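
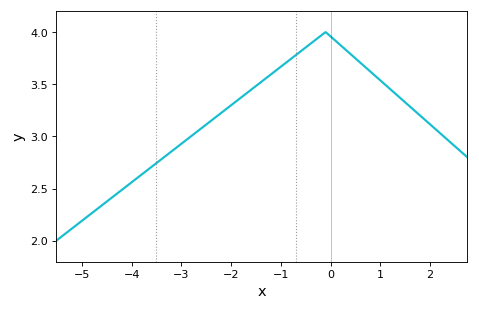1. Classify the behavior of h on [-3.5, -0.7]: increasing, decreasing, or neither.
increasing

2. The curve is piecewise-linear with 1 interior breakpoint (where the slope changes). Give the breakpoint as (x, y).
(-0.1, 4)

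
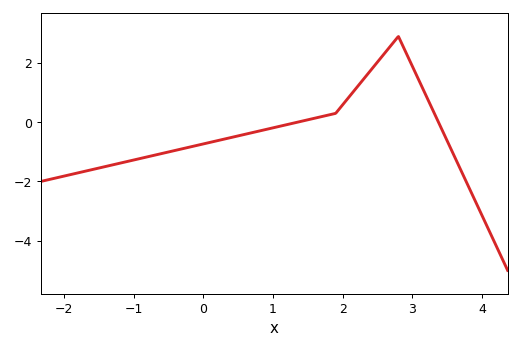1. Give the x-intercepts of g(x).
1.3, 3.4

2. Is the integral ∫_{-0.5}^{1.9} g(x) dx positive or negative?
negative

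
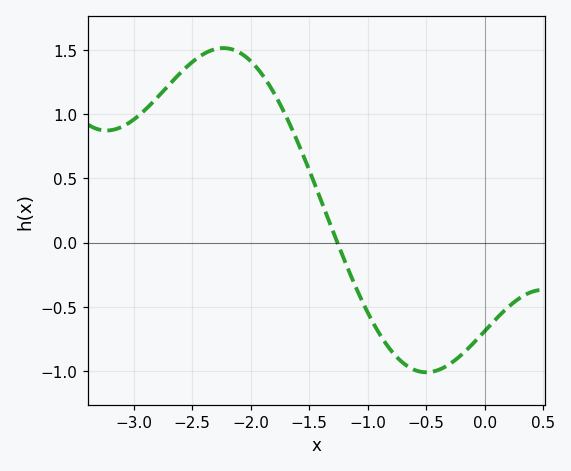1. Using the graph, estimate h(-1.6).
0.8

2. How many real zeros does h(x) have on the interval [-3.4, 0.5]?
1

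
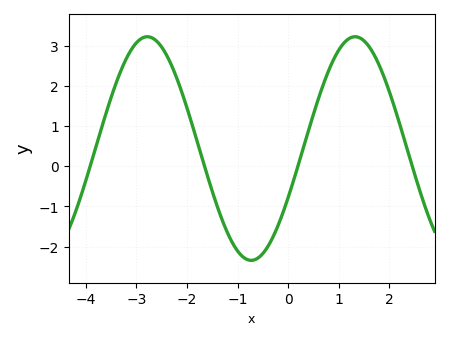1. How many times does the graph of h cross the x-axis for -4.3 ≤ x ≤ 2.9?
4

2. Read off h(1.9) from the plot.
2.2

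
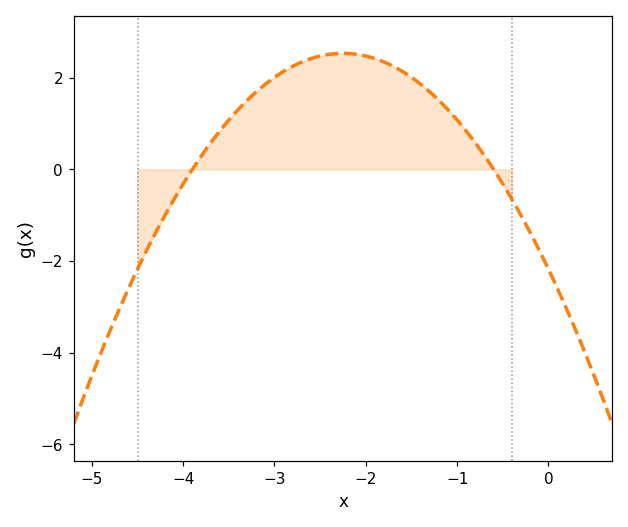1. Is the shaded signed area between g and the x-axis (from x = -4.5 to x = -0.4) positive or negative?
positive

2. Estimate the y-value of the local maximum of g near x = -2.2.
2.6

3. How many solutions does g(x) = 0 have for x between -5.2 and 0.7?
2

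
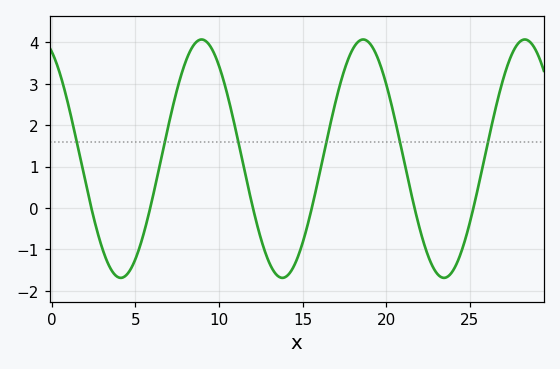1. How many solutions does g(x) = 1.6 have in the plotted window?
6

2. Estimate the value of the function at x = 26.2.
1.8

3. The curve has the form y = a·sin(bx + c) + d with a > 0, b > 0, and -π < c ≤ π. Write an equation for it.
y = 2.88sin(0.65x + 2) + 1.19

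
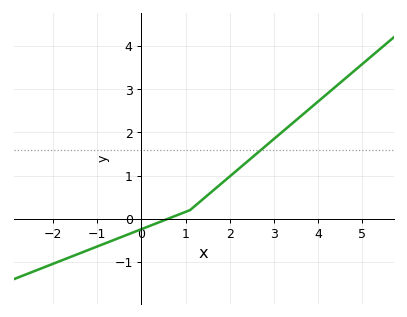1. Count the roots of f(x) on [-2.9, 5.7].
1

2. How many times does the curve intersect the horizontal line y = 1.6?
1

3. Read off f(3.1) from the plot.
1.93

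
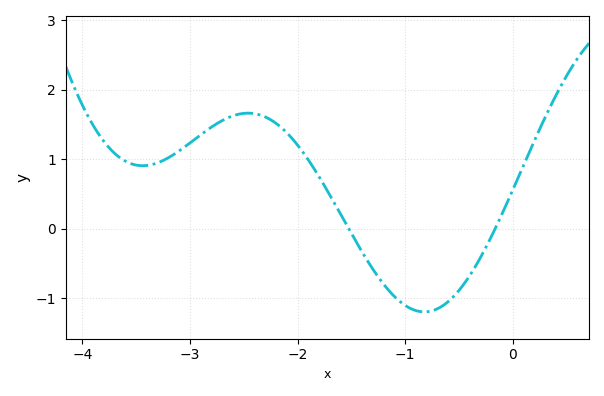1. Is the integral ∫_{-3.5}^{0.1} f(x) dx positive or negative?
positive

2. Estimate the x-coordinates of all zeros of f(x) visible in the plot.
-1.5, -0.2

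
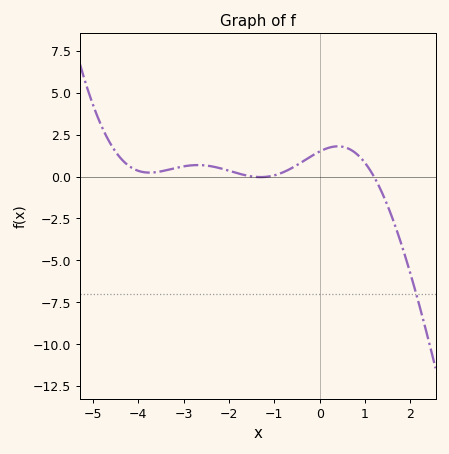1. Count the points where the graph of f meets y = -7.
1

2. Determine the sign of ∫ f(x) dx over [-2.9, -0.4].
positive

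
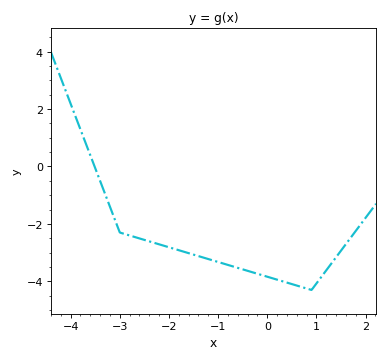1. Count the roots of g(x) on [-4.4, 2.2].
1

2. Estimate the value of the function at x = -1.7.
-3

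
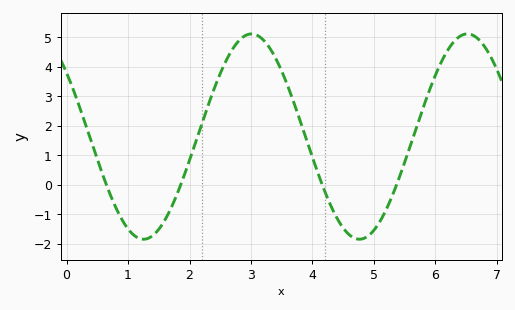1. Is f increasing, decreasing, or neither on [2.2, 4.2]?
neither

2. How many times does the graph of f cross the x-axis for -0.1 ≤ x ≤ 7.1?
4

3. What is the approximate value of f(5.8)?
2.6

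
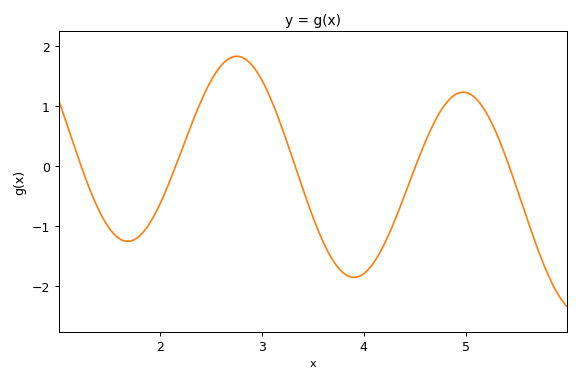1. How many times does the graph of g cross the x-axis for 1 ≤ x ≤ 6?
5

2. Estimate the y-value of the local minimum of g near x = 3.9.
-1.85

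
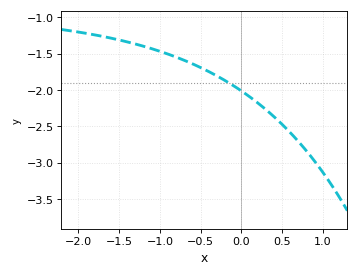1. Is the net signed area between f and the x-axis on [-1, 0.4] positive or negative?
negative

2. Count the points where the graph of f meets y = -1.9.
1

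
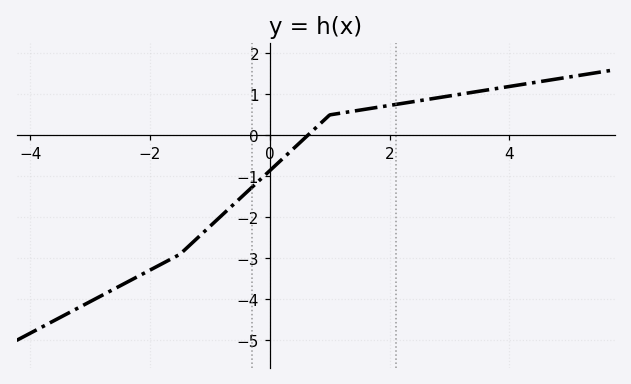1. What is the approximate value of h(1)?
0.5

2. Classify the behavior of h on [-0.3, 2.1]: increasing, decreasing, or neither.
increasing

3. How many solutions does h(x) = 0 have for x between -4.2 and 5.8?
1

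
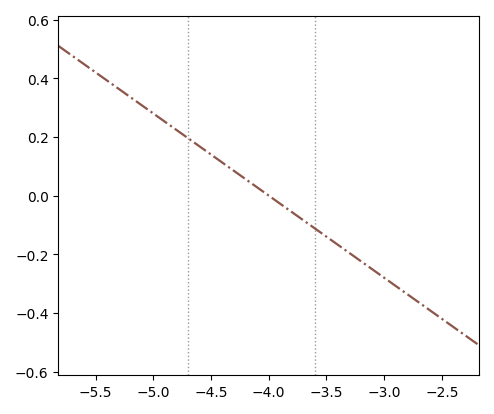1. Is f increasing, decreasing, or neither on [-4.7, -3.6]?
decreasing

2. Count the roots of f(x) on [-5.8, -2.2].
1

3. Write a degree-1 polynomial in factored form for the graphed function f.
y = -0.28(x + 4)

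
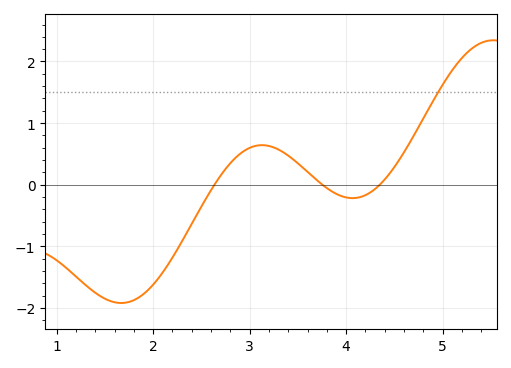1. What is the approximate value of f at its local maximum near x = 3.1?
0.641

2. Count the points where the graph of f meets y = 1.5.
1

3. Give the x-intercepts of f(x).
2.64, 3.75, 4.35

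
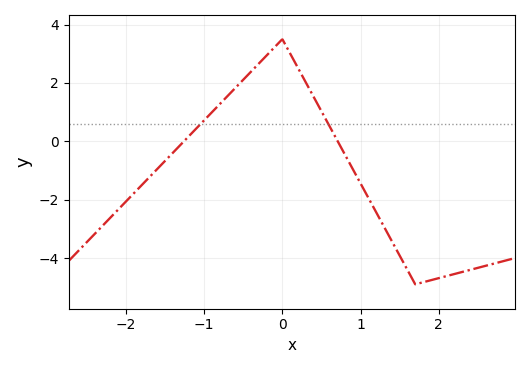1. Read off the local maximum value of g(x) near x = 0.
3.4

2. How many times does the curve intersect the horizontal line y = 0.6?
2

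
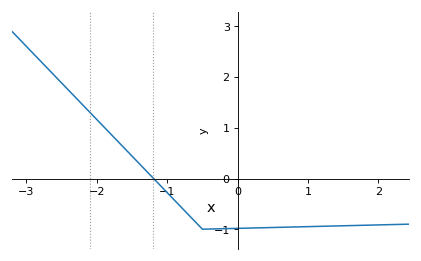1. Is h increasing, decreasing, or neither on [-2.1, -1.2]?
decreasing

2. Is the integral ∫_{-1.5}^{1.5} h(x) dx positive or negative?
negative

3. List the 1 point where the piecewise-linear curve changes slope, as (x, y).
(-0.5, -1)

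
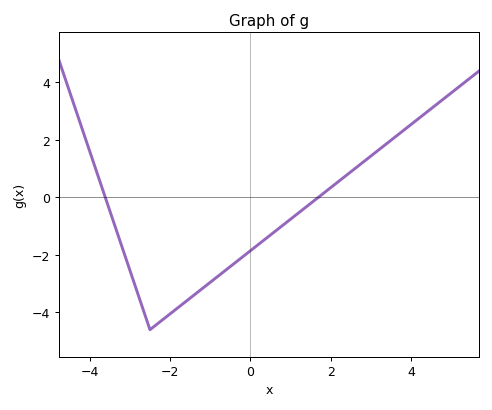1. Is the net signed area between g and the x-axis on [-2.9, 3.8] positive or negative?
negative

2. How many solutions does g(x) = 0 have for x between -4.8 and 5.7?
2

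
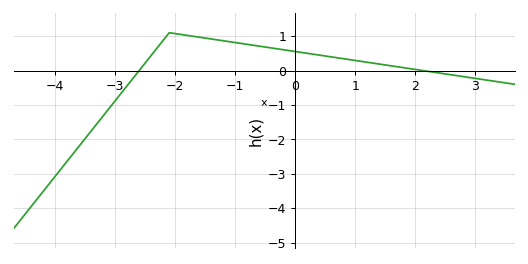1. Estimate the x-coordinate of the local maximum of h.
-2.1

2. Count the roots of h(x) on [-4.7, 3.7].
2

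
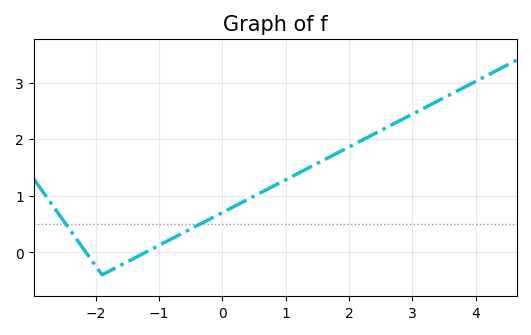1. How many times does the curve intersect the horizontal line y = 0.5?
2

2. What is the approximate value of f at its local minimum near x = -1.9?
-0.399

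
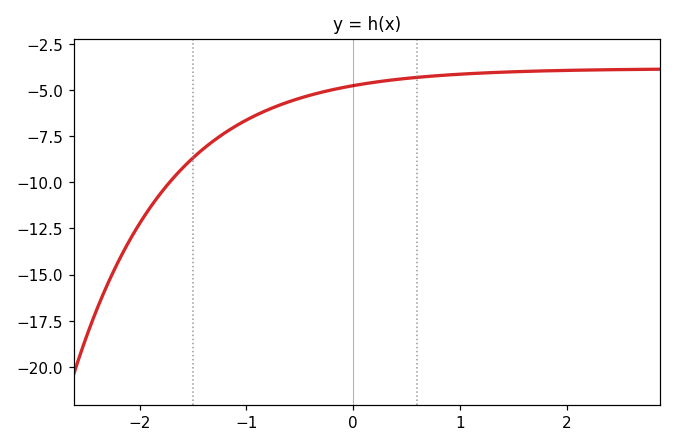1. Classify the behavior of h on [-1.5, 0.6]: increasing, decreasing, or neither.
increasing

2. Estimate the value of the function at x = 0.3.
-4.4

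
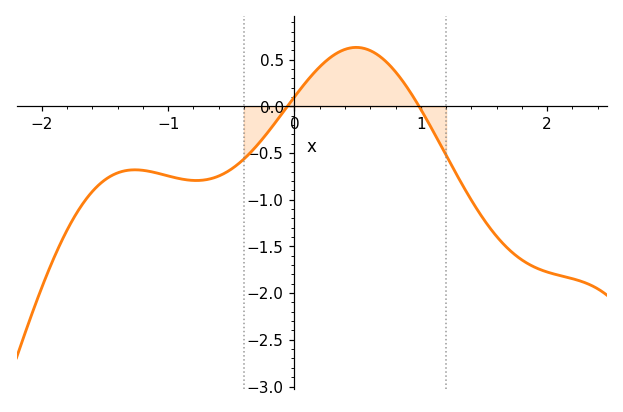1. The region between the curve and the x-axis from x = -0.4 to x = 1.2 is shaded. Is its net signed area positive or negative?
positive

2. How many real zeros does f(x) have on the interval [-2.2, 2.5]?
2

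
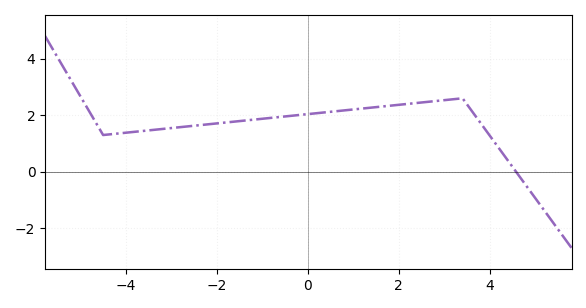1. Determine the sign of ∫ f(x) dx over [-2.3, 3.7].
positive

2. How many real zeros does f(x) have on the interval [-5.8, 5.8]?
1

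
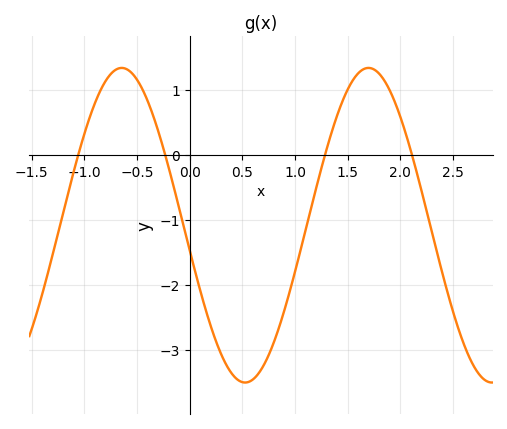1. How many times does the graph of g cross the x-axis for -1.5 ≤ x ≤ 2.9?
4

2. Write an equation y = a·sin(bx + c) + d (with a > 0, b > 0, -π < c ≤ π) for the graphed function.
y = 2.42sin(2.7x - 3) - 1.08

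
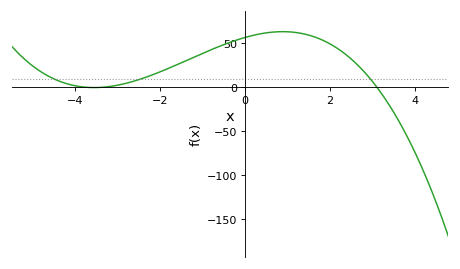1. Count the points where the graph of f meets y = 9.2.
3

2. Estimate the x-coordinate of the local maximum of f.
0.8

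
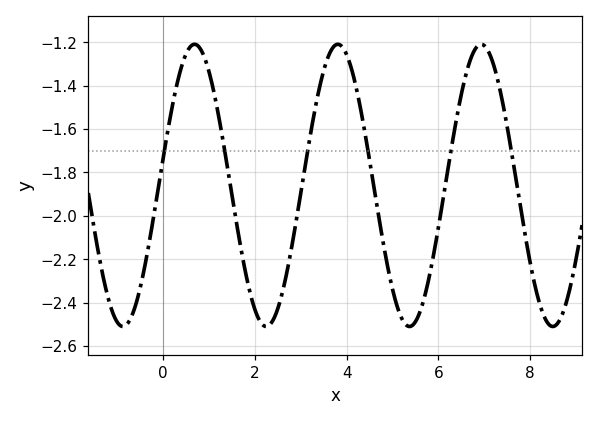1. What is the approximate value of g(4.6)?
-1.87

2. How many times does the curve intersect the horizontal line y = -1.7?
6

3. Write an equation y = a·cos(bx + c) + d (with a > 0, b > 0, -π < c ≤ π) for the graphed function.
y = 0.65cos(2.01x - 1.37) - 1.86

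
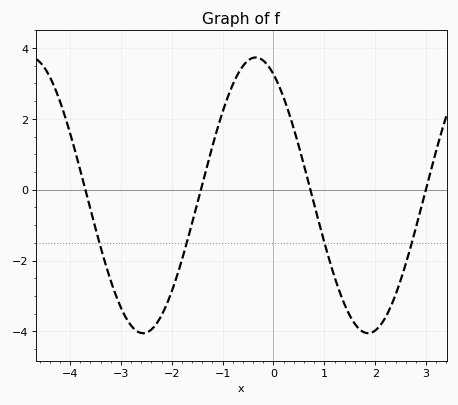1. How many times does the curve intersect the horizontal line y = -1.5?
4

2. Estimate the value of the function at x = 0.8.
-0.4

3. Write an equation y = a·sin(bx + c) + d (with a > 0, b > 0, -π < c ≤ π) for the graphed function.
y = 3.89sin(1.4x + 2.1) - 0.16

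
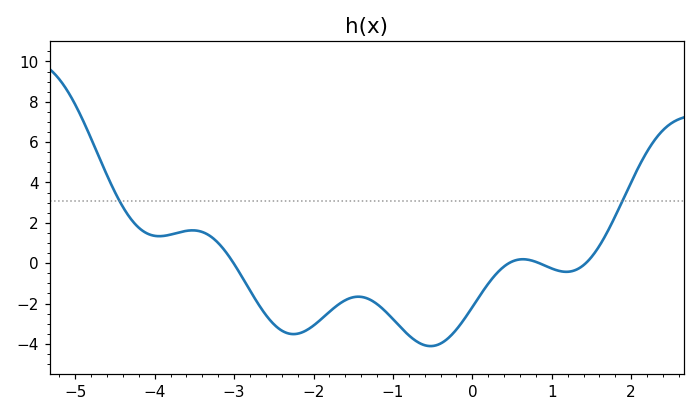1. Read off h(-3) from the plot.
0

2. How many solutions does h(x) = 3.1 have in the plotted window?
2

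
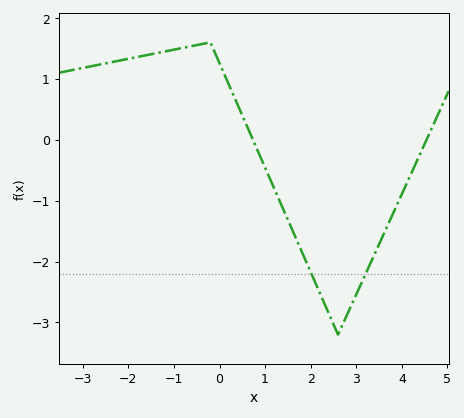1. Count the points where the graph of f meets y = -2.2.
2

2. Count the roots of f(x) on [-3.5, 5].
2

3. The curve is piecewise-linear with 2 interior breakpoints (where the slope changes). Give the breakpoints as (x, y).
(-0.2, 1.6); (2.6, -3.2)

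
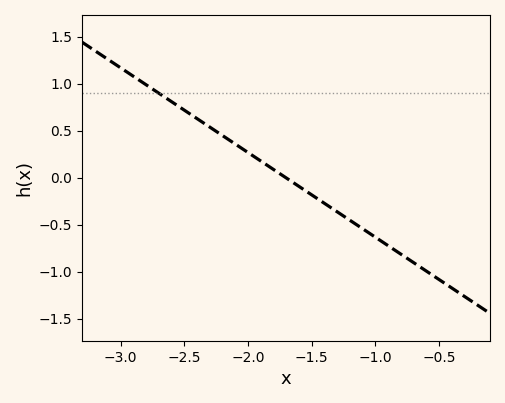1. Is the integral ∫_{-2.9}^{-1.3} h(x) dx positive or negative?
positive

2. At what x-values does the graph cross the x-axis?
-1.7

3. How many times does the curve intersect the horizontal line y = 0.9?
1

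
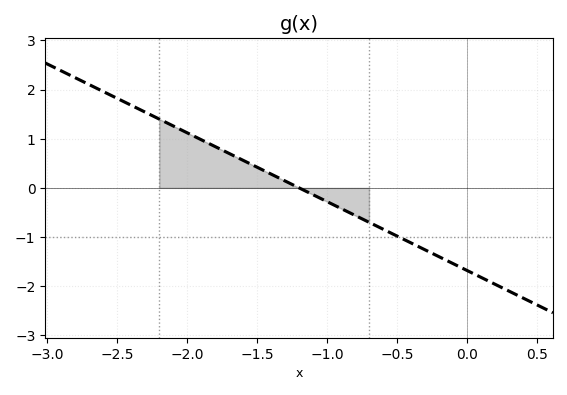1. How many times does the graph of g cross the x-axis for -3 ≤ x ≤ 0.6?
1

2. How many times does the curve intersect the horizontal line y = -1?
1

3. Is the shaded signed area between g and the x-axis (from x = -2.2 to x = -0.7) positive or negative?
positive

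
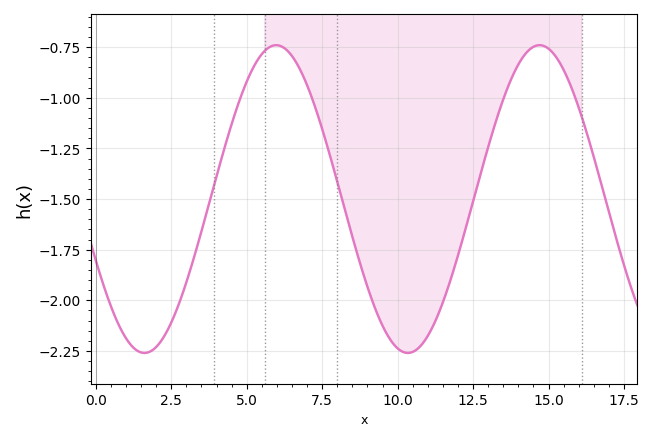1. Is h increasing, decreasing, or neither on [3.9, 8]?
neither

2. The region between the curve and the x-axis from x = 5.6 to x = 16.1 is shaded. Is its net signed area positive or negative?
negative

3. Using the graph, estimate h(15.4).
-0.834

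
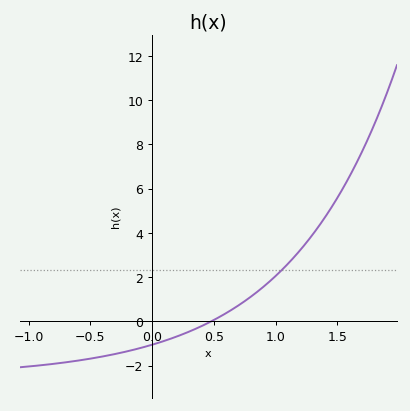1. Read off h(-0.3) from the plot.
-1.48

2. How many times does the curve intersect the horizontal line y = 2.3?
1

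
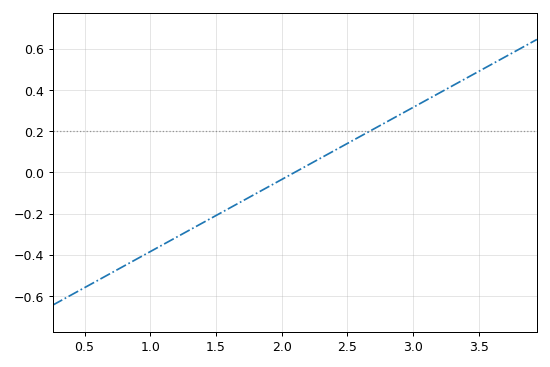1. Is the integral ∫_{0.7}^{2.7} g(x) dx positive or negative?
negative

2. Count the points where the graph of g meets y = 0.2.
1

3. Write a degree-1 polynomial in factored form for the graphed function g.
y = 0.35(x - 2.1)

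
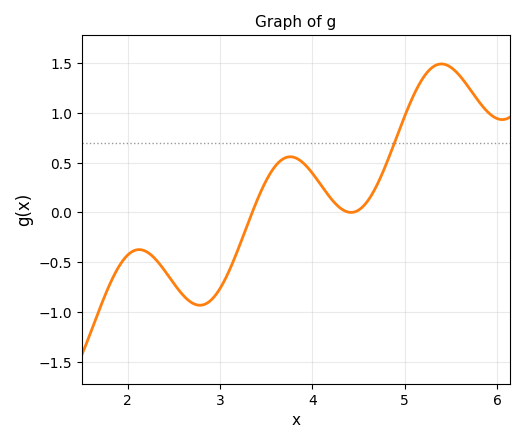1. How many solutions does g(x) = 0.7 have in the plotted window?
1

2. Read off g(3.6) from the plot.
0.466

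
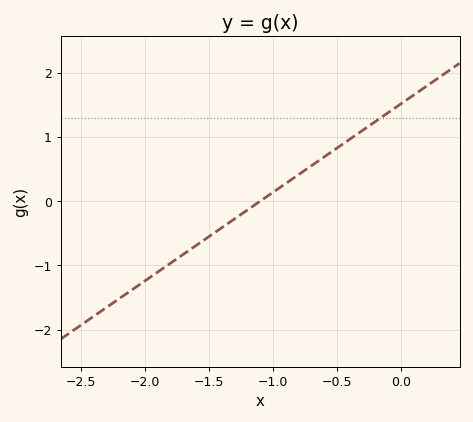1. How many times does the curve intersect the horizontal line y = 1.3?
1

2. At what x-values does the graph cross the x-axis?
-1.1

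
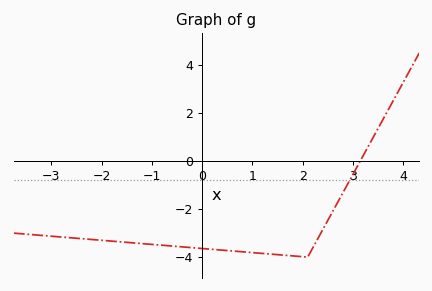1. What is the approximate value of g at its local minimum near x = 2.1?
-4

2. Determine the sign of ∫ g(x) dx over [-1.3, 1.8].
negative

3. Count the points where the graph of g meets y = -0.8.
1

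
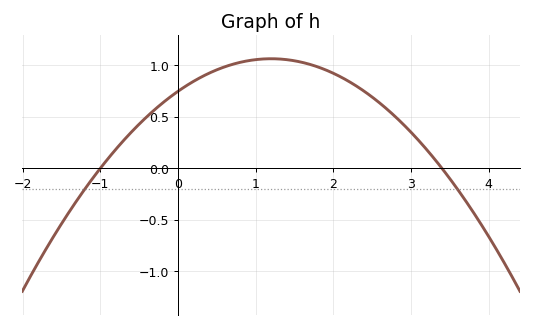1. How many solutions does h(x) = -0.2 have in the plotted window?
2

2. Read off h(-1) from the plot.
0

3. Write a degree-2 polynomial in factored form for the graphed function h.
y = -0.22(x + 1)(x - 3.4)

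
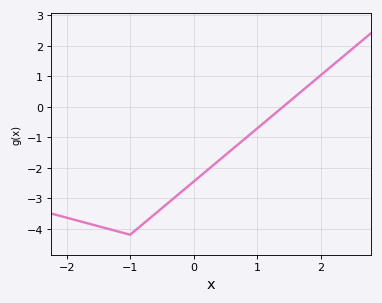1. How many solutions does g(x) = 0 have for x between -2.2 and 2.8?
1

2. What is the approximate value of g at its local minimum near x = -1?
-4.2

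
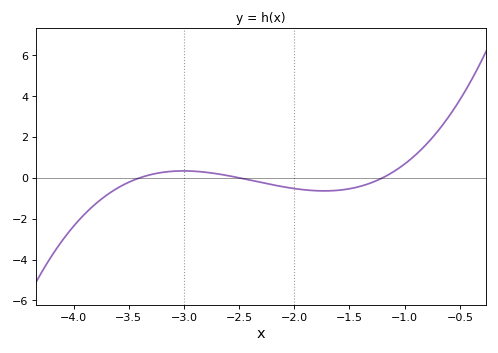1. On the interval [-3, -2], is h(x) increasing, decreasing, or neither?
decreasing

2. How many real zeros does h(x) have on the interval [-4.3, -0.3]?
3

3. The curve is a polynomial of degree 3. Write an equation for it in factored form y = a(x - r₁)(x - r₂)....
y = 0.94(x + 3.4)(x + 2.5)(x + 1.2)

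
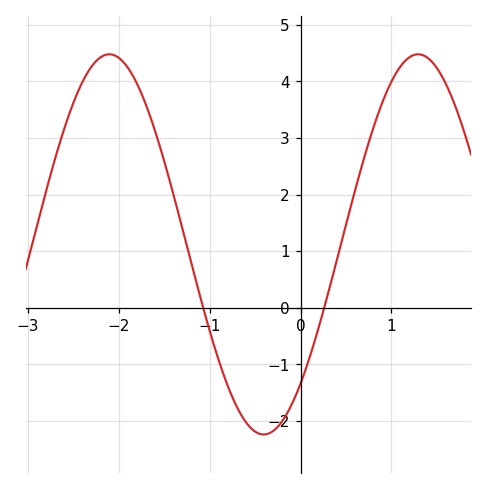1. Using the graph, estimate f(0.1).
-0.877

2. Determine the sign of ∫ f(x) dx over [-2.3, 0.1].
positive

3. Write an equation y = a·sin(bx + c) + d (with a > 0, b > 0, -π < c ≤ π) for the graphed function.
y = 3.36sin(1.85x - 0.822) + 1.12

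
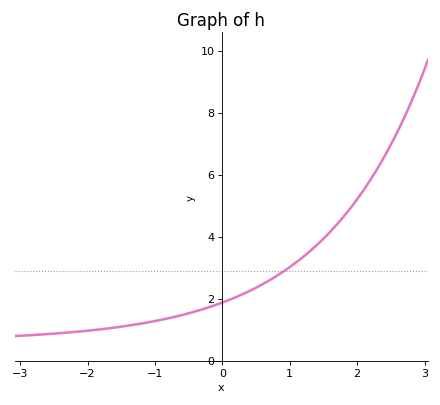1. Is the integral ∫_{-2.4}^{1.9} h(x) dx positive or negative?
positive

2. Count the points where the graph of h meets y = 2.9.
1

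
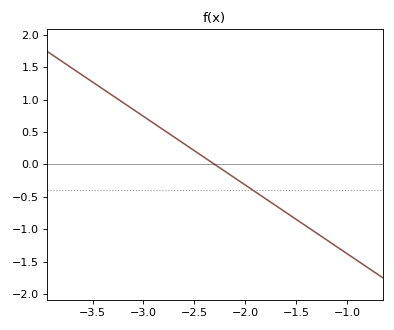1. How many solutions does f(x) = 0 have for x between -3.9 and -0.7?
1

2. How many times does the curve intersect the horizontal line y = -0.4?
1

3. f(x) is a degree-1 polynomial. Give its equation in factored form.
y = -1.06(x + 2.3)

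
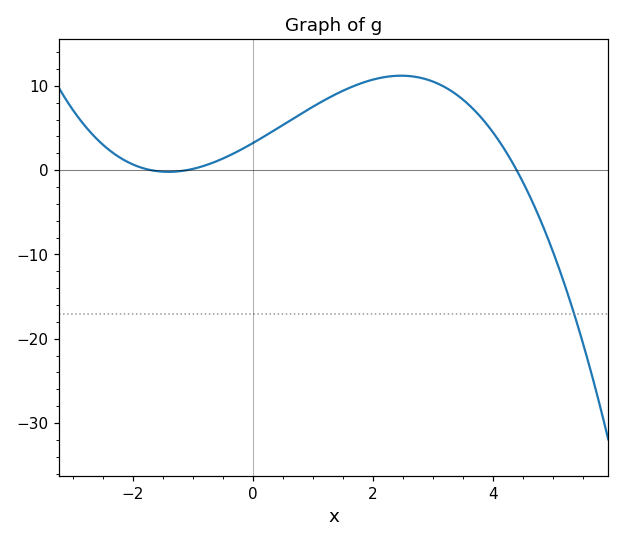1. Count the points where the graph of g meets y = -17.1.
1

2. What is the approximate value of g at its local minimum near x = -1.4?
-0.204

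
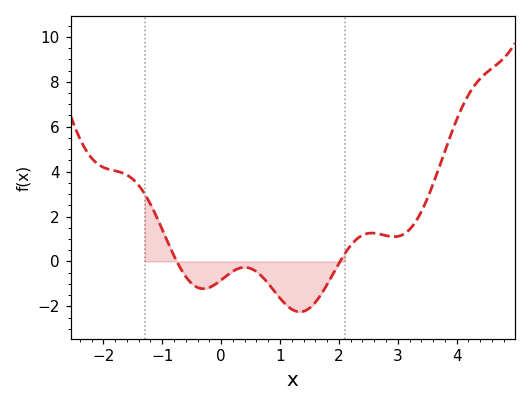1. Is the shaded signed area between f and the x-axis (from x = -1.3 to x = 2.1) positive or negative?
negative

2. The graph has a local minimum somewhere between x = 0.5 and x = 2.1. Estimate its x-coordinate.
1.4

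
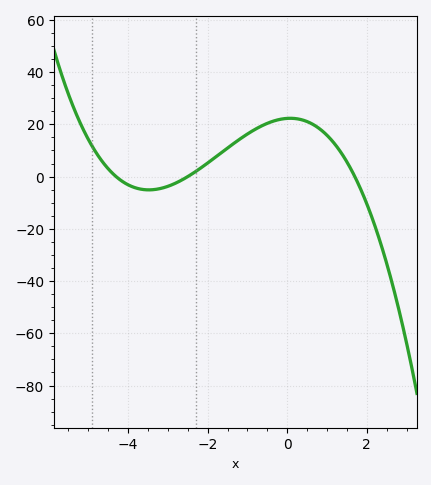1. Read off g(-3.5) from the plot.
-5.08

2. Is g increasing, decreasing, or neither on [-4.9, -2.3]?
neither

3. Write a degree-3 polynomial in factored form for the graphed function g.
y = -1.22(x + 4.3)(x + 2.5)(x - 1.7)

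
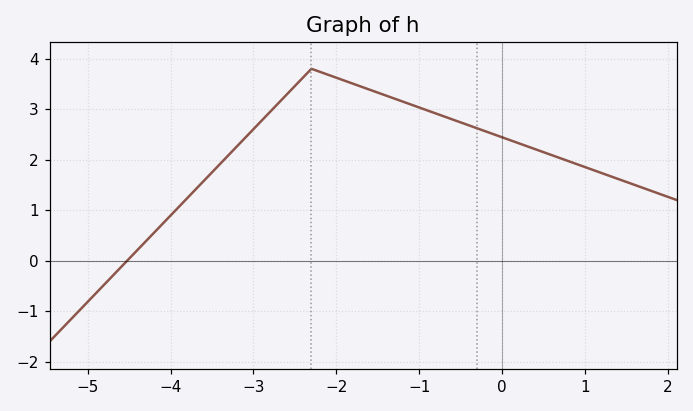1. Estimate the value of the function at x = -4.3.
0.381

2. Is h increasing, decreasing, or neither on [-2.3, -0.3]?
decreasing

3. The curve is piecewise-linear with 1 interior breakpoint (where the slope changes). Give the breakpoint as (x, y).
(-2.3, 3.8)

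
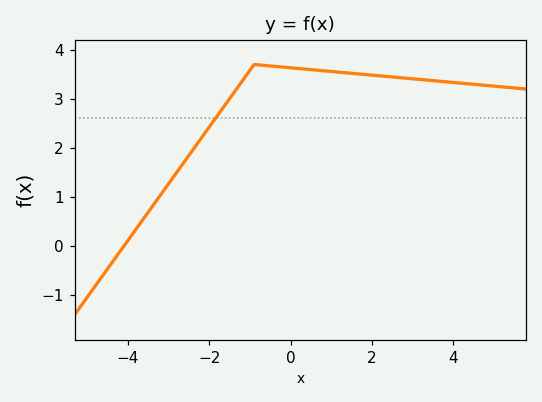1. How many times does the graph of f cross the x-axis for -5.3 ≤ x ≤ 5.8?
1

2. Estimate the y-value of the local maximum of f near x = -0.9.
3.7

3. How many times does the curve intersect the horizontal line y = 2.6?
1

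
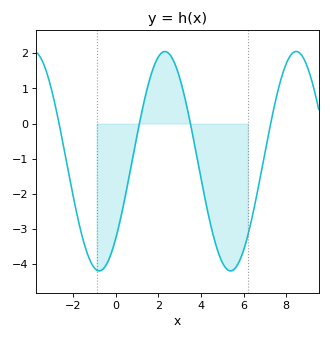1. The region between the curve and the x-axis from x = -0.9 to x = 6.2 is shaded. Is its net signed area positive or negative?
negative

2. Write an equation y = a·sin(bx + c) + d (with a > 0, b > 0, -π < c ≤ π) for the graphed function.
y = 3.12sin(1x - 0.78) - 1.07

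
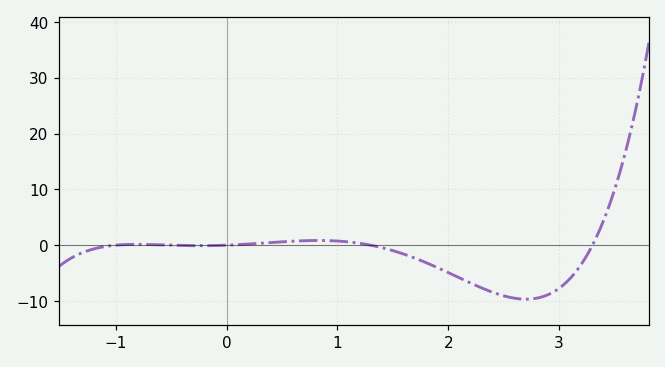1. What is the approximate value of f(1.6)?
-2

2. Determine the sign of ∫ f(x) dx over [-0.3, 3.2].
negative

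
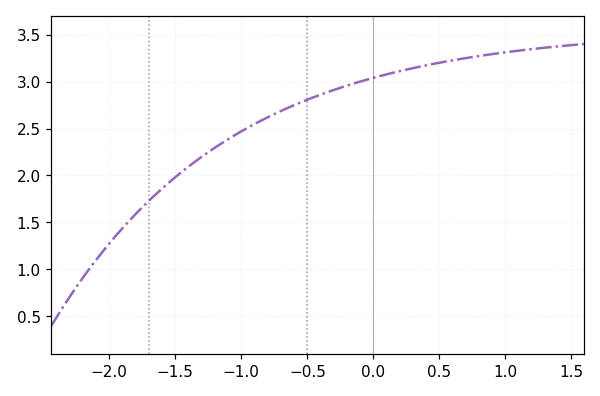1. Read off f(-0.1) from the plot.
3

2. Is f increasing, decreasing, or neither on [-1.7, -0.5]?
increasing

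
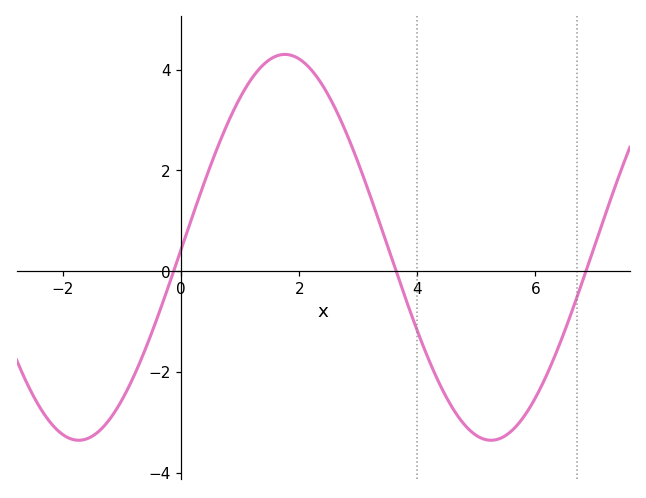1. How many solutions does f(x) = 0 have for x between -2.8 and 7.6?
3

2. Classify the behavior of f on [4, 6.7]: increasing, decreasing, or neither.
neither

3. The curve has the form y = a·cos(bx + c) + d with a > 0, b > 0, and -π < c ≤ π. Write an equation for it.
y = 3.83cos(0.9x - 1.58) + 0.47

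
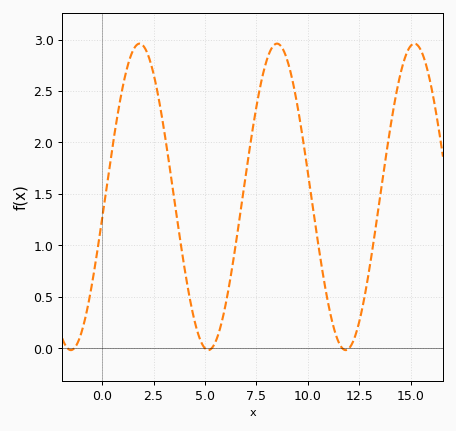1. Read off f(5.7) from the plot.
0.15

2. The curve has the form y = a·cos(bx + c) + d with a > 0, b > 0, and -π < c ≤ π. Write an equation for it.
y = 1.49cos(0.94x - 1.7) + 1.47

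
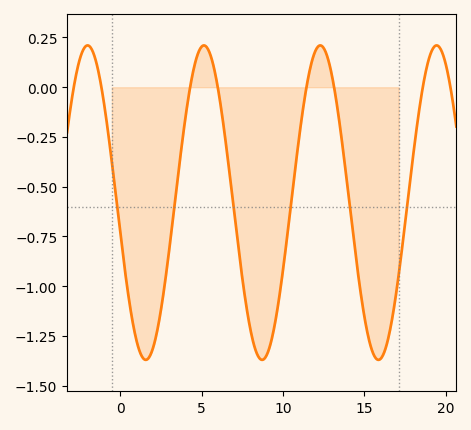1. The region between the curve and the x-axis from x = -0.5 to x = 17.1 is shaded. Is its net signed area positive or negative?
negative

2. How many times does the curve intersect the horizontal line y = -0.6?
6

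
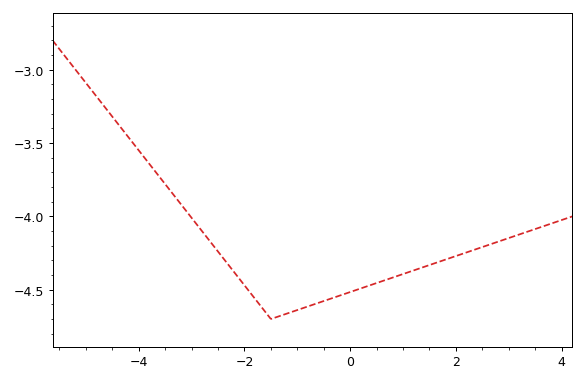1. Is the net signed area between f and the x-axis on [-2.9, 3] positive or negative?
negative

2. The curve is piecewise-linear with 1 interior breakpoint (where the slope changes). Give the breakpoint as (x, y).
(-1.5, -4.7)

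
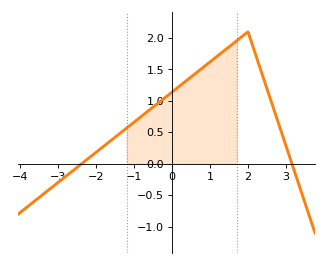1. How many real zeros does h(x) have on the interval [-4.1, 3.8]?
2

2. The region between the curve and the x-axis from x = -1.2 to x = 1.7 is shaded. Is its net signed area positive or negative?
positive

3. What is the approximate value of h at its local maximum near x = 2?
2.1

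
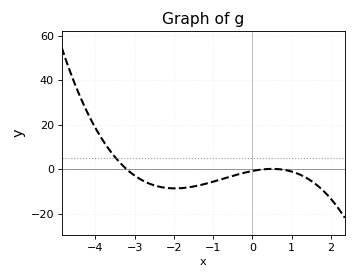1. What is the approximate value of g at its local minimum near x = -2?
-8.57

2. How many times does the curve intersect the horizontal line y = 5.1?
1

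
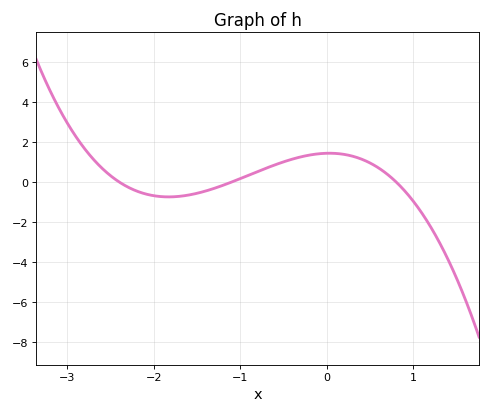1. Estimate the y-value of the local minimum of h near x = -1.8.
-0.8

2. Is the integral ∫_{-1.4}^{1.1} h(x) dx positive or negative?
positive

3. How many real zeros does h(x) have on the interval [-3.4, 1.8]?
3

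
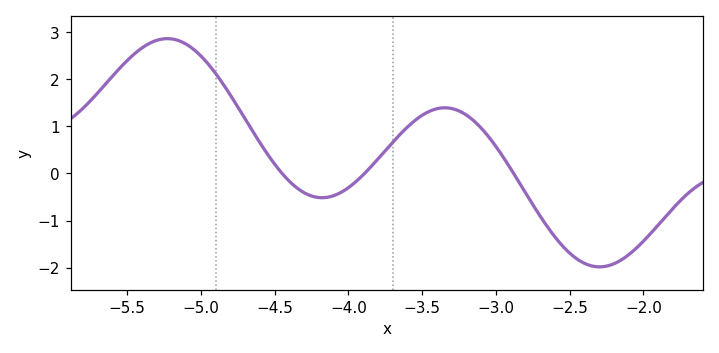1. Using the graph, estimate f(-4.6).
0.654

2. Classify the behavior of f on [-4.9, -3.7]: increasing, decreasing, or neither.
neither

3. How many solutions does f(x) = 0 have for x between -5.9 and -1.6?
3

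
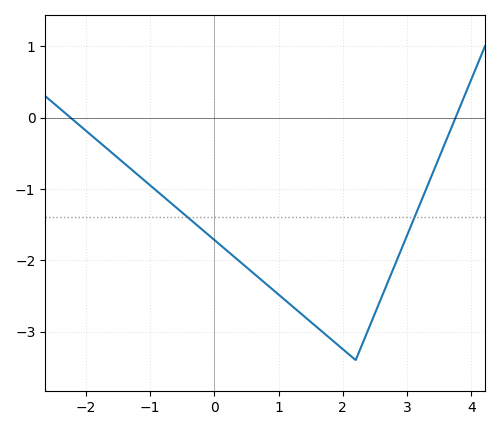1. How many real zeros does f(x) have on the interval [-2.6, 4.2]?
2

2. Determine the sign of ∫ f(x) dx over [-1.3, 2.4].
negative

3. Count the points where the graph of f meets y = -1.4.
2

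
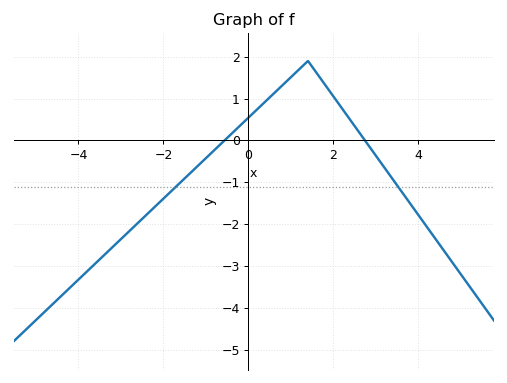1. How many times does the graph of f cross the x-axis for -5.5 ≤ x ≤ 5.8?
2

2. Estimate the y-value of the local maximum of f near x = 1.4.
1.9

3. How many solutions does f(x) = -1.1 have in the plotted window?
2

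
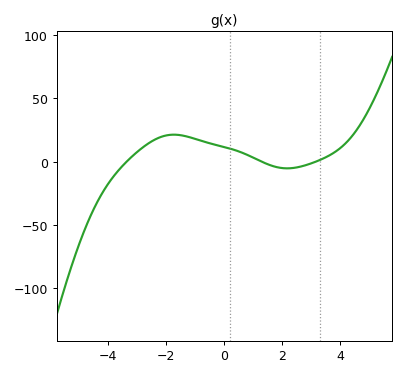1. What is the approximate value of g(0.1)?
10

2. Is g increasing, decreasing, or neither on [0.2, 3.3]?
neither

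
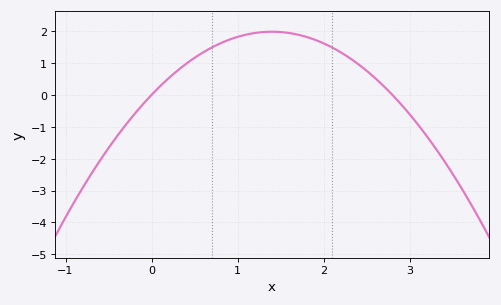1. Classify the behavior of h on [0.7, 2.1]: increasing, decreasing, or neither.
neither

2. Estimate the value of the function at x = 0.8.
1.6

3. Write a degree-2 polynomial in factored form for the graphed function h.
y = -1.01(x - 0)(x - 2.8)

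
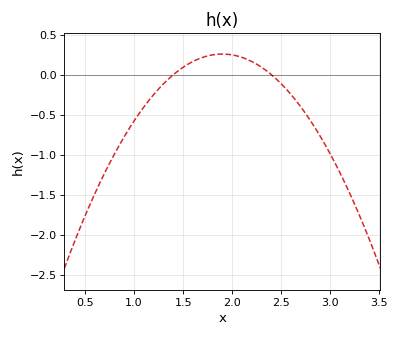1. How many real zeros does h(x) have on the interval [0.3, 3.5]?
2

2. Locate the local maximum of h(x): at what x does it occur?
1.9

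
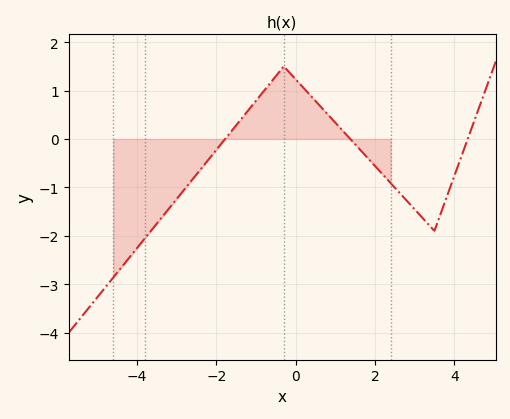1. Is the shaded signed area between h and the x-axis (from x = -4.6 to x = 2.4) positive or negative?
negative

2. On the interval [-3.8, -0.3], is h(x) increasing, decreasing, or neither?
increasing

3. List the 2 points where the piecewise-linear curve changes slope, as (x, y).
(-0.3, 1.5); (3.5, -1.9)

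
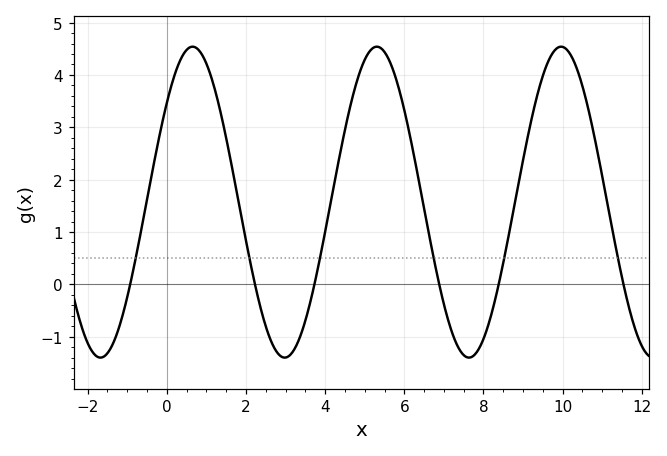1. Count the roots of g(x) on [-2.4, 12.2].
6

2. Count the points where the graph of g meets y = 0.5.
6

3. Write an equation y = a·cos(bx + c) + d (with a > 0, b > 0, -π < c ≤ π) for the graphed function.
y = 2.97cos(1.4x - 0.88) + 1.57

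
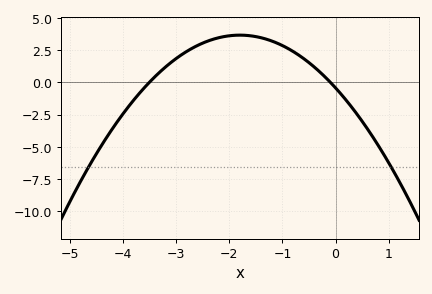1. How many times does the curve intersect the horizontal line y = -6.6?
2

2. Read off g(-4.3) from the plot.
-4.2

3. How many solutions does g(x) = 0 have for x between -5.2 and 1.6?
2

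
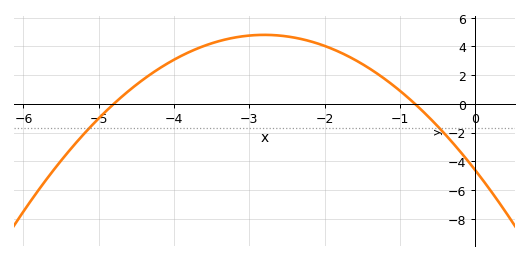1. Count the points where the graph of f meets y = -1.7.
2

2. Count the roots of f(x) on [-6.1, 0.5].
2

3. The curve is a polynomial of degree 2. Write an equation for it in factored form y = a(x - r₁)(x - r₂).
y = -1.2(x + 4.8)(x + 0.8)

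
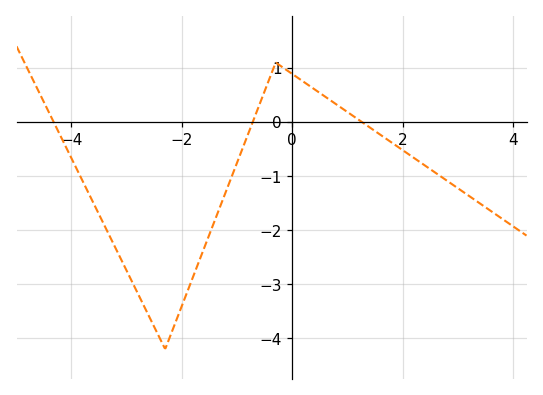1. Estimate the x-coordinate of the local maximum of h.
-0.2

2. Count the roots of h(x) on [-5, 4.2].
3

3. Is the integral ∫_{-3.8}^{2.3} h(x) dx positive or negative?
negative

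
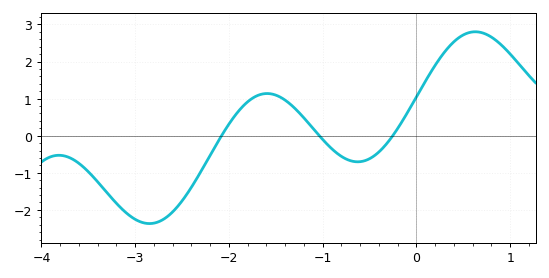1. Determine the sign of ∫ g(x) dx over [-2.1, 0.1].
positive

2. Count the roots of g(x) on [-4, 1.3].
3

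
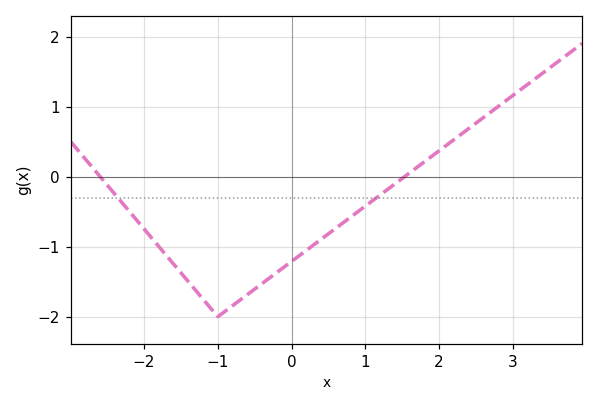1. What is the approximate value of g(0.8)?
-0.6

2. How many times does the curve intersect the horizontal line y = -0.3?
2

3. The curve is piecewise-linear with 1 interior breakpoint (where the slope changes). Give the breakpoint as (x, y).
(-1, -2)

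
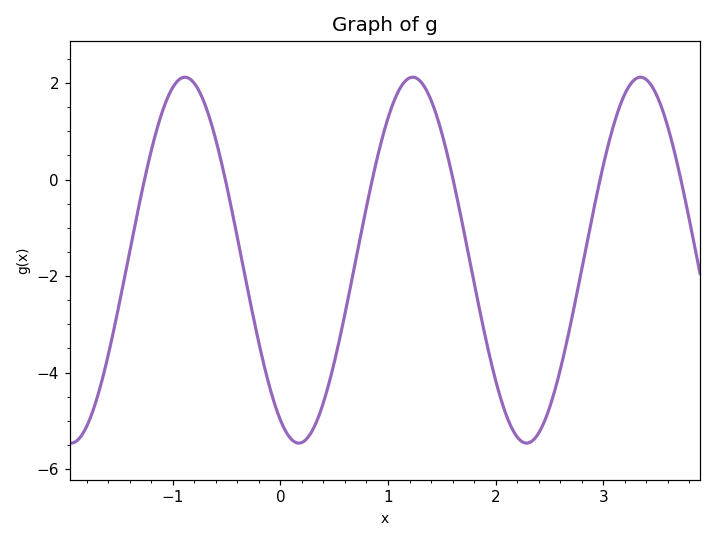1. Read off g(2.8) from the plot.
-1.85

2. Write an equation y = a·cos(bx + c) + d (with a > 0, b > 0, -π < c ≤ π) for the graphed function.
y = 3.79cos(2.97x + 2.63) - 1.67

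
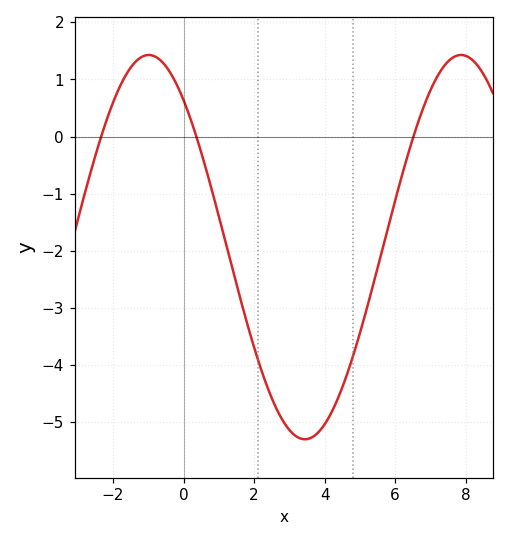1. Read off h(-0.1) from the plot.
0.8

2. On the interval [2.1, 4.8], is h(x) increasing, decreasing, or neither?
neither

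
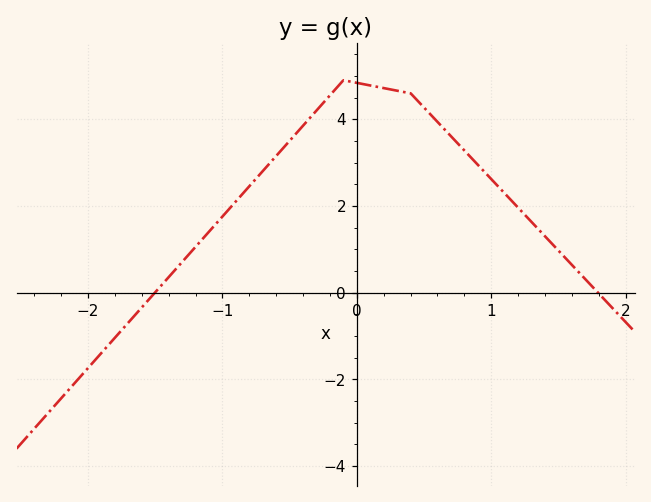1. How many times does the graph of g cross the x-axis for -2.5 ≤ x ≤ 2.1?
2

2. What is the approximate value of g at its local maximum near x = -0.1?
4.9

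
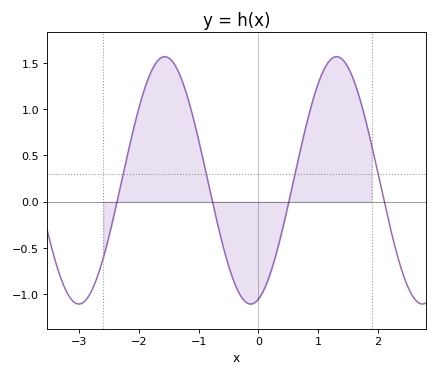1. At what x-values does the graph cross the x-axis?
-2.4, -0.8, 0.5, 2.1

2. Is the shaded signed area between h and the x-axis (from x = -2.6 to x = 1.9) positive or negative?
positive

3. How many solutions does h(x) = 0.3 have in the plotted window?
4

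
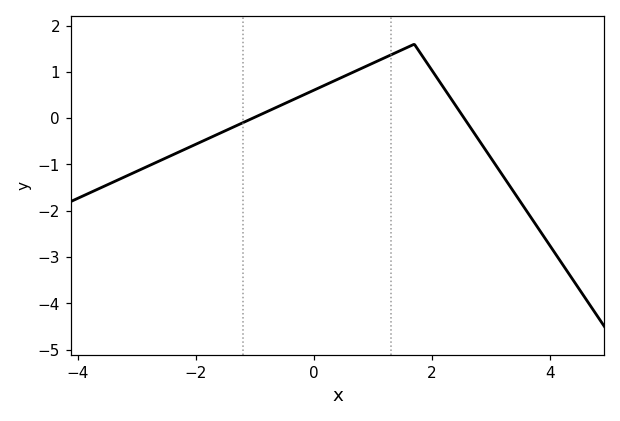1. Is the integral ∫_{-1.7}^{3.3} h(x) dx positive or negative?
positive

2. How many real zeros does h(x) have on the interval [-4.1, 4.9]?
2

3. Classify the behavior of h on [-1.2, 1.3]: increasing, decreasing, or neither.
increasing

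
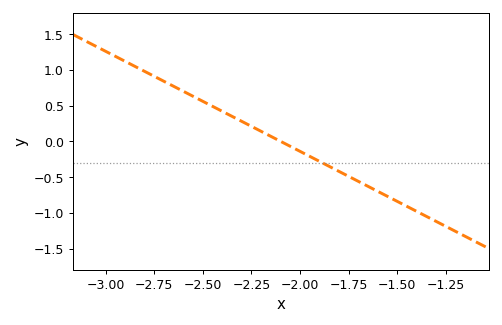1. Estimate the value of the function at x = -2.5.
0.56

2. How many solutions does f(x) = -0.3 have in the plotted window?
1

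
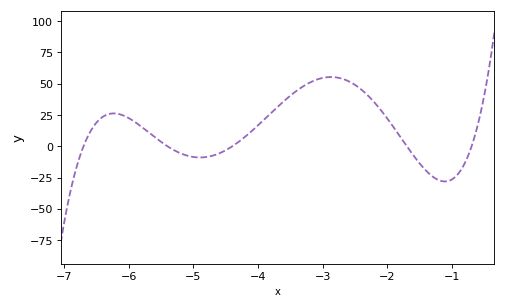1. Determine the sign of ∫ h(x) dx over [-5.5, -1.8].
positive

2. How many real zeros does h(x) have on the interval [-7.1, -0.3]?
5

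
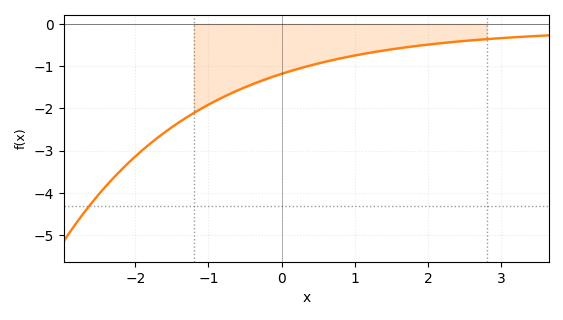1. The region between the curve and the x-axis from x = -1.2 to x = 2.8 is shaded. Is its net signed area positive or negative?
negative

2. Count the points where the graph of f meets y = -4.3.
1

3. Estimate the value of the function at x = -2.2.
-3.47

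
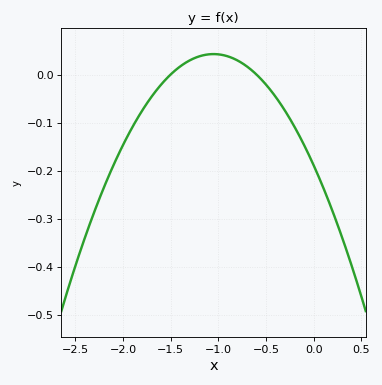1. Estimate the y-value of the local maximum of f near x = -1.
0.043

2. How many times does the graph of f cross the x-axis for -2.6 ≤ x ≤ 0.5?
2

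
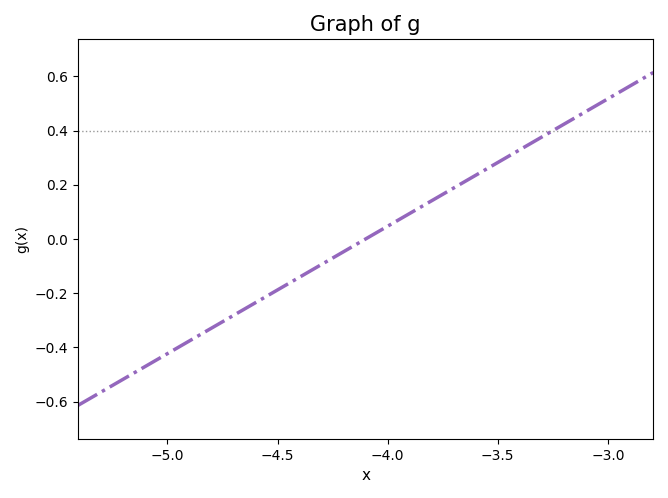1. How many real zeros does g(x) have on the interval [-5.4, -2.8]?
1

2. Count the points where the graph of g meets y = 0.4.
1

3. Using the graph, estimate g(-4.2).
-0.04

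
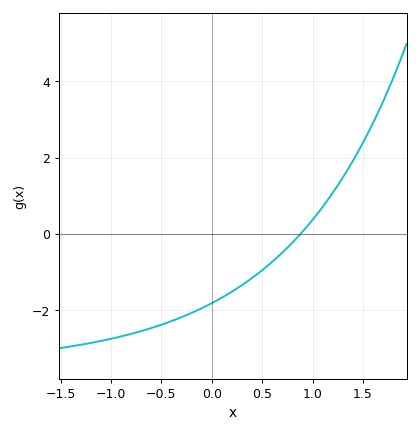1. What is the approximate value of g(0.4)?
-1.15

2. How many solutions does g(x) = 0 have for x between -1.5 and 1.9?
1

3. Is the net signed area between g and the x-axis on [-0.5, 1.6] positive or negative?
negative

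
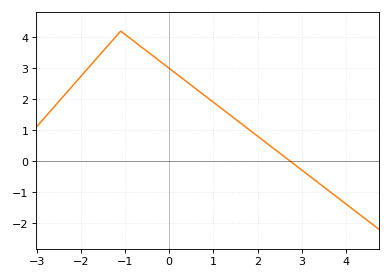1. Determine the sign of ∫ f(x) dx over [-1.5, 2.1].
positive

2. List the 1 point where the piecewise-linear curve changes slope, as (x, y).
(-1.1, 4.2)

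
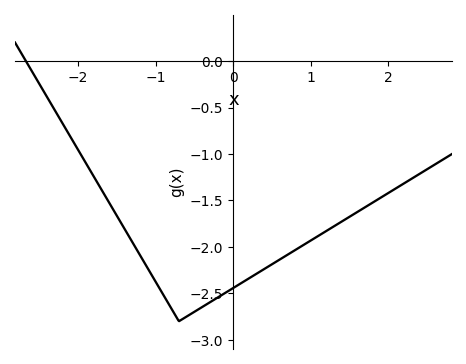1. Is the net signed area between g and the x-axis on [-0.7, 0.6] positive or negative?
negative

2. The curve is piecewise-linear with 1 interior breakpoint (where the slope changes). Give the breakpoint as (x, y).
(-0.7, -2.8)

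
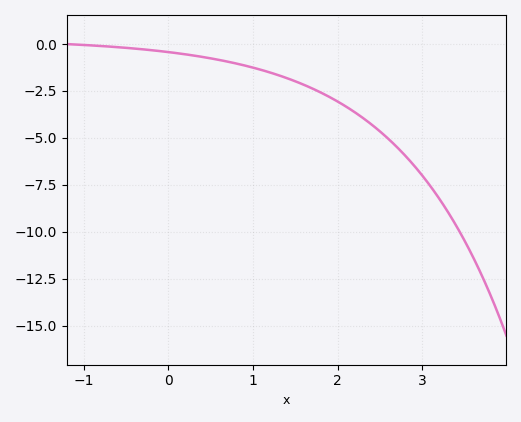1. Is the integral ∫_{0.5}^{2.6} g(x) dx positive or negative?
negative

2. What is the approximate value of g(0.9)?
-1.2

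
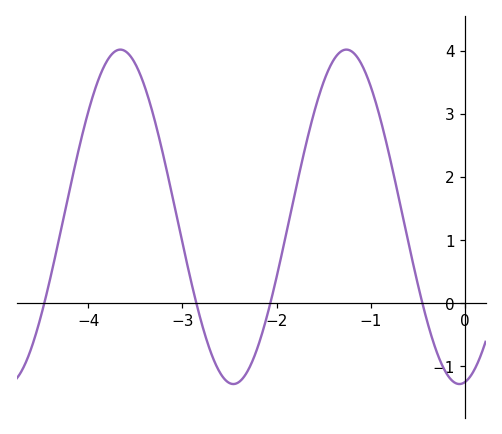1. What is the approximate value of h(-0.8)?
2.31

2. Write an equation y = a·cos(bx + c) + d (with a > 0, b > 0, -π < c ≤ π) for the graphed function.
y = 2.65cos(2.62x - 2.98) + 1.37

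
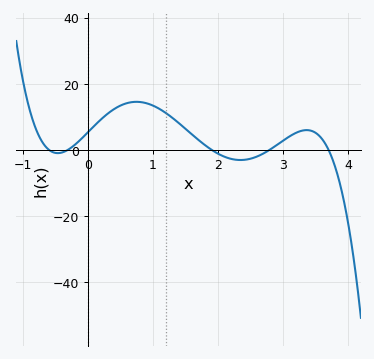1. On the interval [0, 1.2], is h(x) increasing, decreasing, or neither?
neither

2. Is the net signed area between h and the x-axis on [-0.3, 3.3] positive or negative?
positive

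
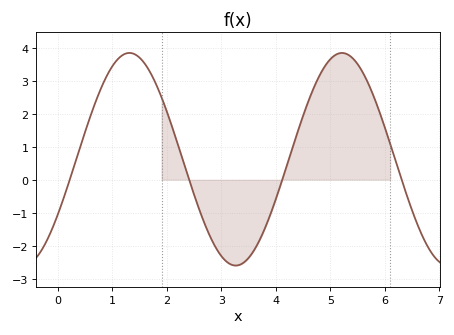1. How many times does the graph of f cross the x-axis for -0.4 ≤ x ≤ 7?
4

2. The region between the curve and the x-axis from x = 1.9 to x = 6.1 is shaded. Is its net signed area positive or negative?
positive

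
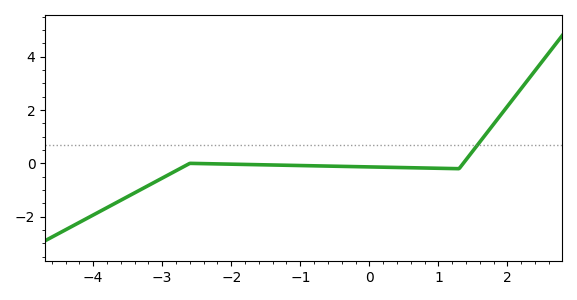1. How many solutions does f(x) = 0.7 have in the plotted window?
1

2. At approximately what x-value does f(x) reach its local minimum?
1.3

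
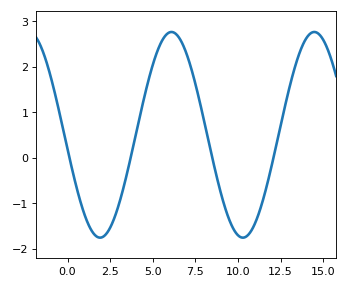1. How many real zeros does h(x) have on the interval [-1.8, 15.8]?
4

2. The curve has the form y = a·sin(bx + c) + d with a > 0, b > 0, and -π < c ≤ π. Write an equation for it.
y = 2.26sin(0.75x - 3) + 0.5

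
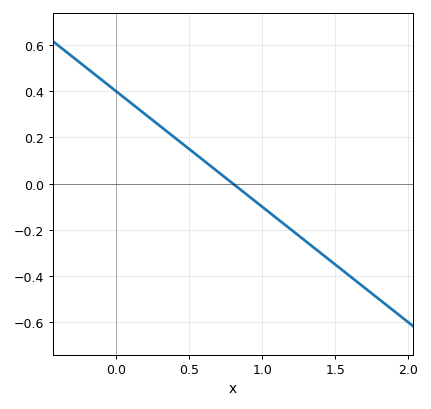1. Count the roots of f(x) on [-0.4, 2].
1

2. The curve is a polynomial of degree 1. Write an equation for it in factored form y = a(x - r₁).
y = -0.5(x - 0.8)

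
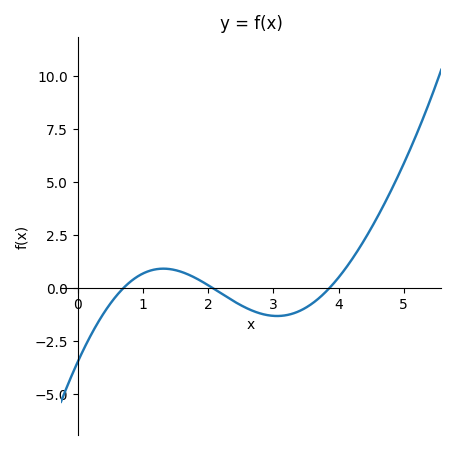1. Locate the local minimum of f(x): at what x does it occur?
3.1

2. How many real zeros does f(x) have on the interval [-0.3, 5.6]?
3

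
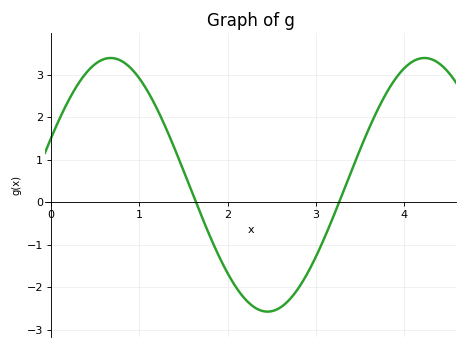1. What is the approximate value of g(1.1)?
2.6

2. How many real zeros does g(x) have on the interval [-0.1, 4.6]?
2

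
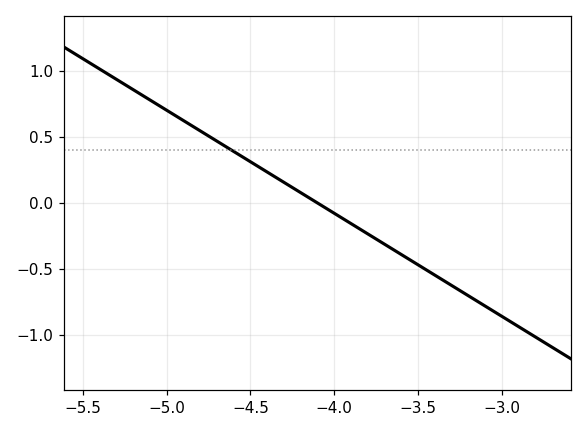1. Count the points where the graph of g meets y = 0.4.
1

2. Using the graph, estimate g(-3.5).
-0.45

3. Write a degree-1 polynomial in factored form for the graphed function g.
y = -0.78(x + 4.1)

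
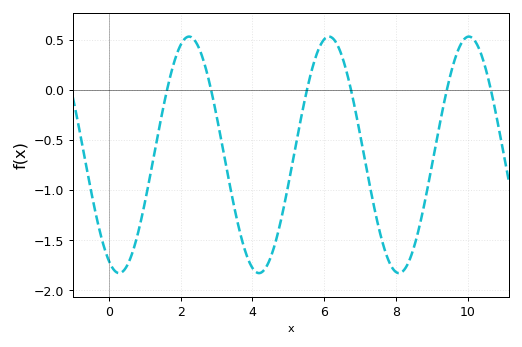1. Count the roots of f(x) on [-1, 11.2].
6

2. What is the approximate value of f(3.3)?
-0.827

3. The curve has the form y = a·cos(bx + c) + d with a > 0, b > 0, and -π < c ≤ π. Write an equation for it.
y = 1.18cos(1.61x + 2.69) - 0.65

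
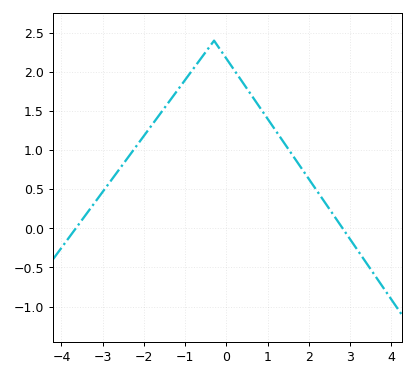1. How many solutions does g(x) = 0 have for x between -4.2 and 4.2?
2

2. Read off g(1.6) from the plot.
0.937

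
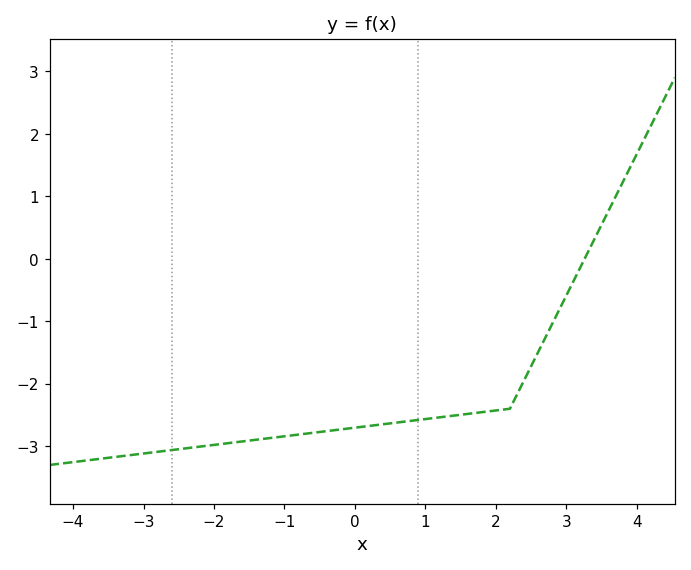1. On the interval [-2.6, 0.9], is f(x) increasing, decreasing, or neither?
increasing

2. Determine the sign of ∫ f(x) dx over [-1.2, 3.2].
negative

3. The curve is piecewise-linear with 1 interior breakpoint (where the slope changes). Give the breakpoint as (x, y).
(2.2, -2.4)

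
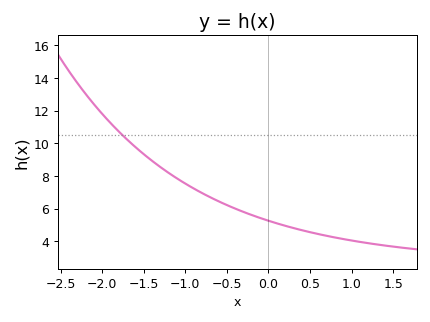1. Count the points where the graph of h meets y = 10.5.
1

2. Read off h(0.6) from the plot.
4.44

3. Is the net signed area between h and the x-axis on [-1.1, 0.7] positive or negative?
positive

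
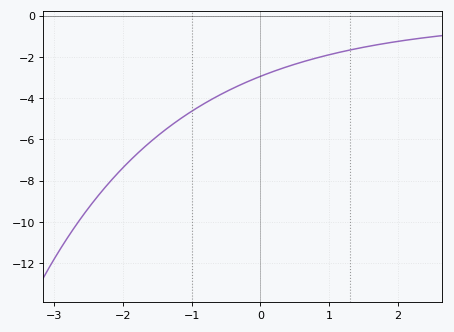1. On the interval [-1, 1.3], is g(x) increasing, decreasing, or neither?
increasing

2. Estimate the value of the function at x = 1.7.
-1.41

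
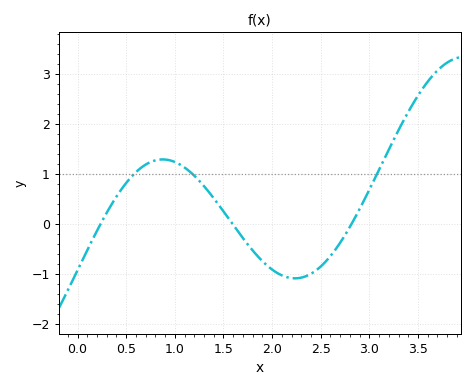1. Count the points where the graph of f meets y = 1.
3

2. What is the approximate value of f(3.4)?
2.2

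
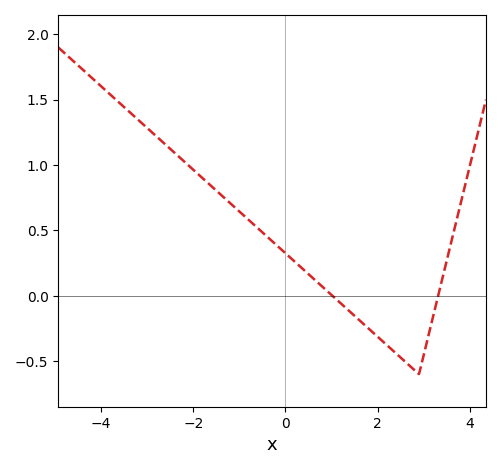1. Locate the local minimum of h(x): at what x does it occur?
2.9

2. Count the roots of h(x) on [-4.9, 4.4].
2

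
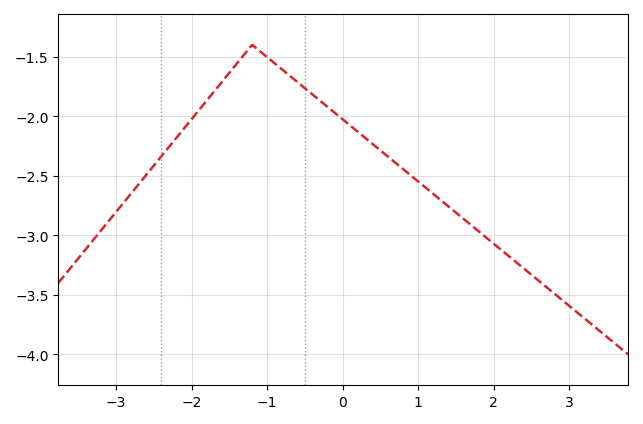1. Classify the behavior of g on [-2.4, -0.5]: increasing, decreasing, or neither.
neither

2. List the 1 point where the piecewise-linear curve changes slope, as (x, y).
(-1.2, -1.4)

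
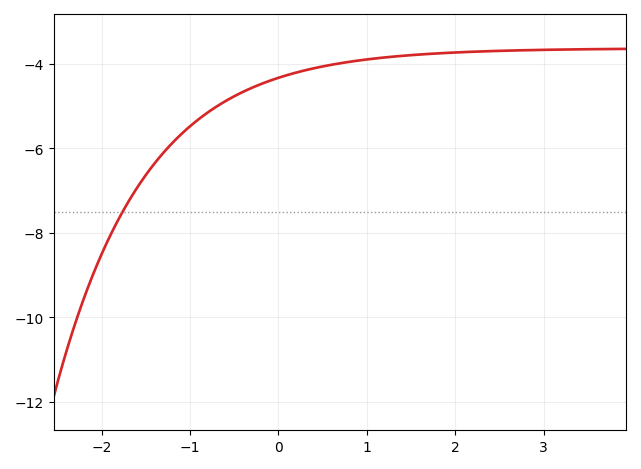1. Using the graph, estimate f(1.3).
-3.83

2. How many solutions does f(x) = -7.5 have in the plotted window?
1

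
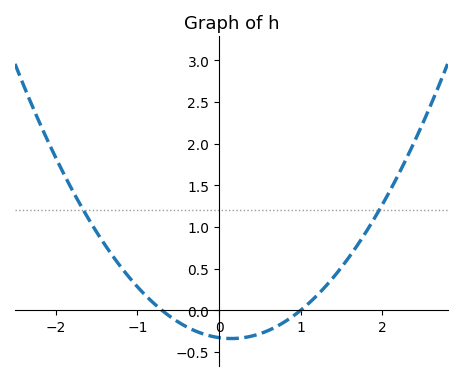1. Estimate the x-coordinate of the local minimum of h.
0.2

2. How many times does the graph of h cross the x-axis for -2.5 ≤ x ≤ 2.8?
2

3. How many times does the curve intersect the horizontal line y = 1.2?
2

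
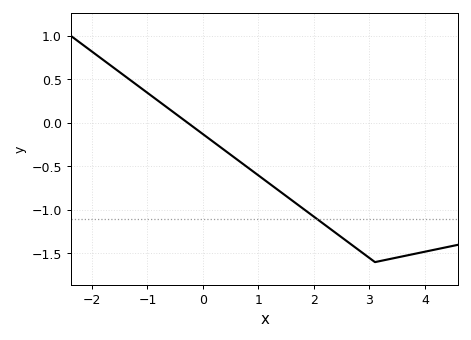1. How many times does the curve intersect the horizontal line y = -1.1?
1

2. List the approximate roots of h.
-0.3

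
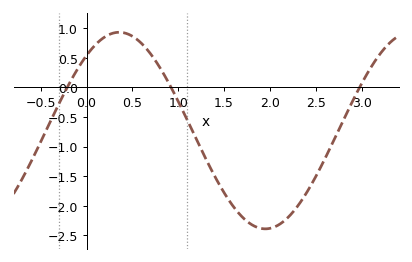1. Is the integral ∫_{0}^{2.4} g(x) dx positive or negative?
negative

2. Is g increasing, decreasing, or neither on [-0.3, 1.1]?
neither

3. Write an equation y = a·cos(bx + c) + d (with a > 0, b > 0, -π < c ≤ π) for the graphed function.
y = 1.66cos(1.97x - 0.702) - 0.73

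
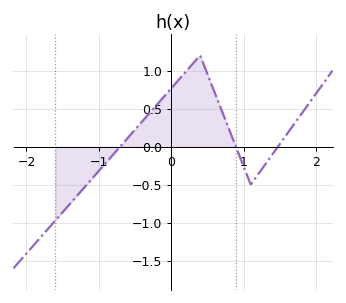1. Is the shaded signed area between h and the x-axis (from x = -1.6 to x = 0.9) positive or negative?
positive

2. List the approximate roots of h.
-0.705, 0.894, 1.48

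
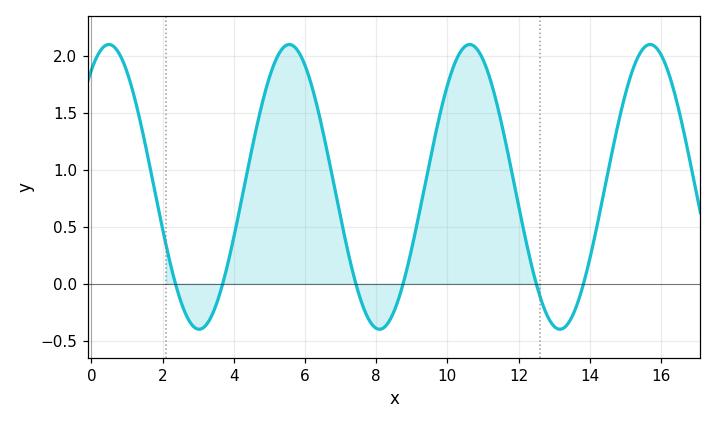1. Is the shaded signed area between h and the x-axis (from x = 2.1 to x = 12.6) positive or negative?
positive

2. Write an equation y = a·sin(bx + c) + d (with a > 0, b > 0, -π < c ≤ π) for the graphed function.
y = 1.25sin(1.2x + 0.96) + 0.85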